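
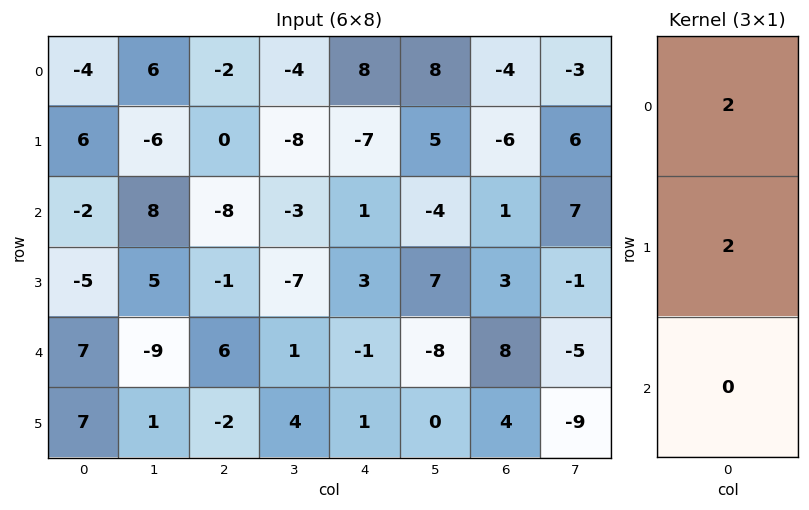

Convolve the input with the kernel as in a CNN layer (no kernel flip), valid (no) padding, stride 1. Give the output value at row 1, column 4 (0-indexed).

-12

The receptive field on the input at this output position is [-7 / 1 / 3]. Elementwise product with the kernel and sum: -7·2 + 1·2.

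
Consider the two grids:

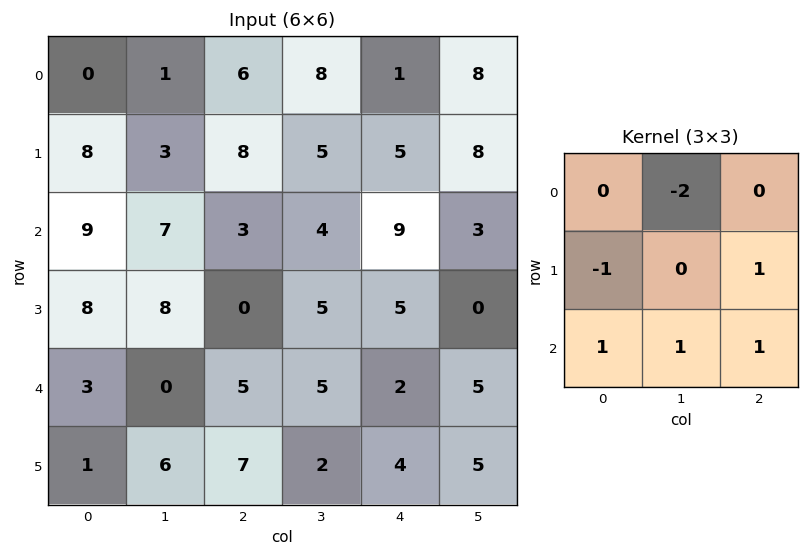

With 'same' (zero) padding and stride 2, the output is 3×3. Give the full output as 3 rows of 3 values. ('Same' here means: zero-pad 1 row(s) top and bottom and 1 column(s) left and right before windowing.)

Output[0,0]: The receptive field on the zero-padded input at this output position is [0 0 0 / 0 0 1 / 0 8 3]. Elementwise product with the kernel and sum: 0·-2 + 0·-1 + 1·1 + 0·1 + 8·1 + 3·1.
Output[0,1]: The receptive field on the zero-padded input at this output position is [0 0 0 / 1 6 8 / 3 8 5]. Elementwise product with the kernel and sum: 0·-2 + 1·-1 + 8·1 + 3·1 + 8·1 + 5·1.

12 23 18
7 -6 -1
-9 20 1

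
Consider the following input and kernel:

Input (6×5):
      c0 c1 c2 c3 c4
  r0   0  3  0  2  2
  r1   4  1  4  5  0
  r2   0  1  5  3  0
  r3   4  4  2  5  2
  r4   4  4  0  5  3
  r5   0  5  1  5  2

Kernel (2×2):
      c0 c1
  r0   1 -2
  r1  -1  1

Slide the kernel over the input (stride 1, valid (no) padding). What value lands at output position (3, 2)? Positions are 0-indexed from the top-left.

The receptive field on the input at this output position is [2 5 / 0 5]. Elementwise product with the kernel and sum: 2·1 + 5·-2 + 0·-1 + 5·1.

-3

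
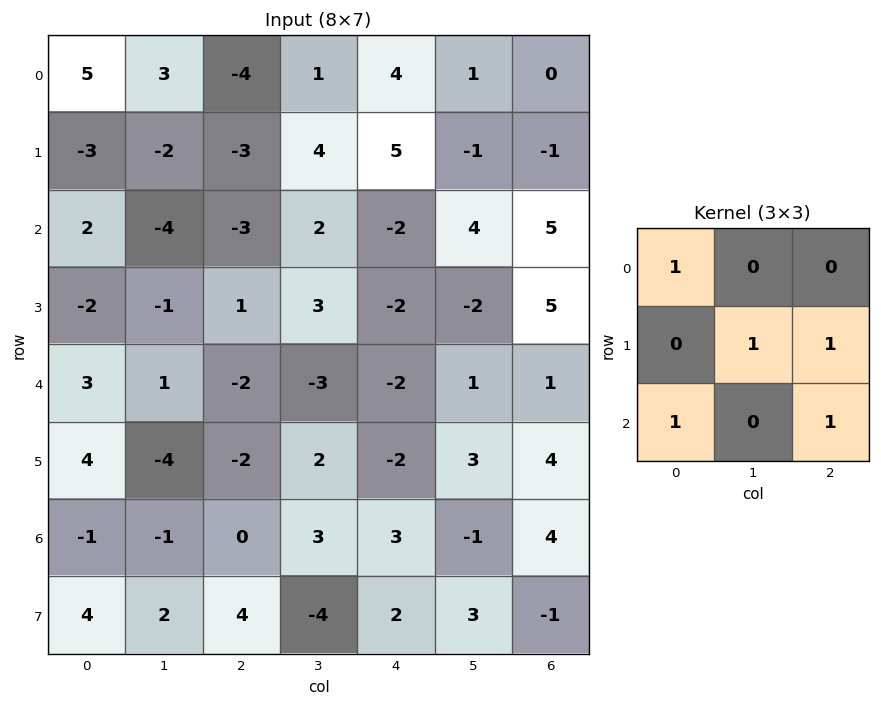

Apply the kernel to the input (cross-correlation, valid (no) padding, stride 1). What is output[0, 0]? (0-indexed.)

The receptive field on the input at this output position is [5 3 -4 / -3 -2 -3 / 2 -4 -3]. Elementwise product with the kernel and sum: 5·1 + -2·1 + -3·1 + 2·1 + -3·1.

-1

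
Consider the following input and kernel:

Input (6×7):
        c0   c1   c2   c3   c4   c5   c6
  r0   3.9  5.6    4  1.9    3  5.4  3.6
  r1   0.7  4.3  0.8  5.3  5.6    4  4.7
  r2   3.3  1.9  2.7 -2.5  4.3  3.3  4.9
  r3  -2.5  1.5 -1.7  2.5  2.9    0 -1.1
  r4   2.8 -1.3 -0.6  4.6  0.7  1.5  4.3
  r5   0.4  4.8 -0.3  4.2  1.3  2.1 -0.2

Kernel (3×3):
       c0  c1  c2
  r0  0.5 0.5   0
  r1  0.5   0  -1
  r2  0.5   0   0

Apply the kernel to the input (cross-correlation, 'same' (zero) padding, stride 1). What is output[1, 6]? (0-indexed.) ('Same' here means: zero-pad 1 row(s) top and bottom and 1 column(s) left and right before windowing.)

8.15

The receptive field on the zero-padded input at this output position is [5.4 3.6 0 / 4 4.7 0 / 3.3 4.9 0]. Elementwise product with the kernel and sum: 5.4·0.5 + 3.6·0.5 + 4·0.5 + 0·-1 + 3.3·0.5.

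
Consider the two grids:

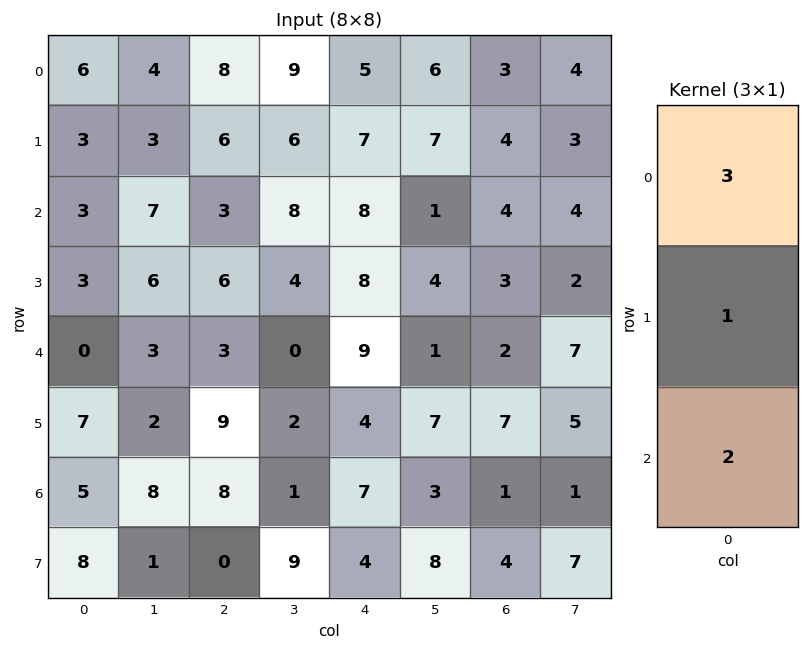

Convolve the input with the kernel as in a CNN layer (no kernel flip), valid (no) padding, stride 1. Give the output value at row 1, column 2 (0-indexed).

The receptive field on the input at this output position is [6 / 3 / 6]. Elementwise product with the kernel and sum: 6·3 + 3·1 + 6·2.

33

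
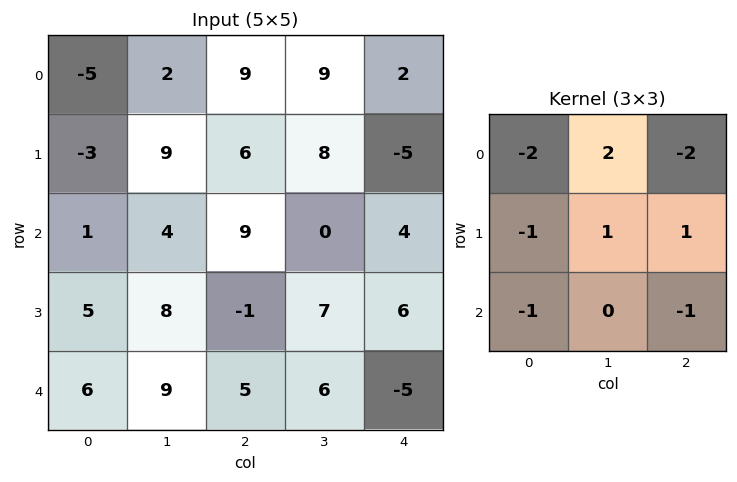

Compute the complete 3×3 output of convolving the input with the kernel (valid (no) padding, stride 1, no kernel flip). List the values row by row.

4 -3 -20
20 -32 4
-21 -7 -12

Output[0,0]: The receptive field on the input at this output position is [-5 2 9 / -3 9 6 / 1 4 9]. Elementwise product with the kernel and sum: -5·-2 + 2·2 + 9·-2 + -3·-1 + 9·1 + 6·1 + 1·-1 + 9·-1.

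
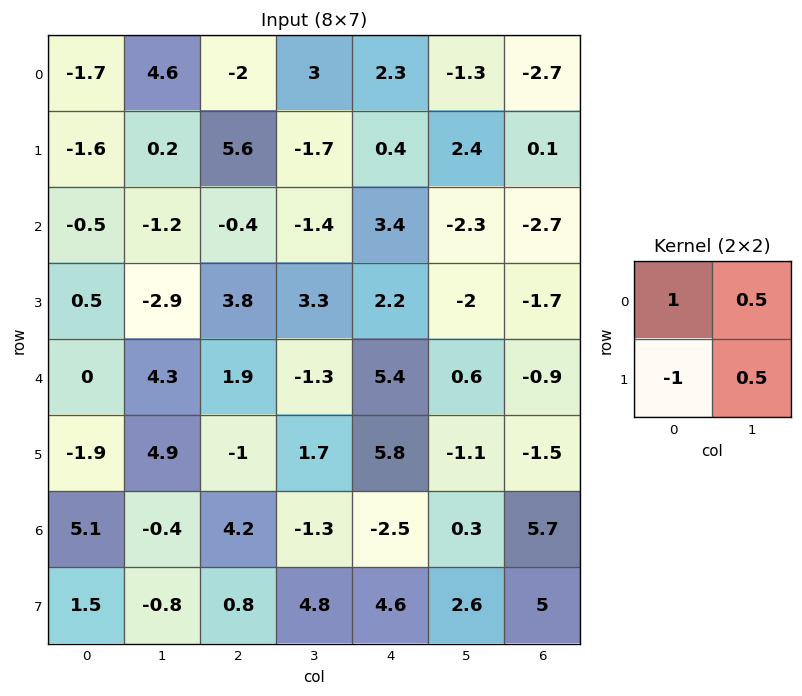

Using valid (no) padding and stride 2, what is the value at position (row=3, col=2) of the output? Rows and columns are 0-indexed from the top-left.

The receptive field on the input at this output position is [-2.5 0.3 / 4.6 2.6]. Elementwise product with the kernel and sum: -2.5·1 + 0.3·0.5 + 4.6·-1 + 2.6·0.5.

-5.65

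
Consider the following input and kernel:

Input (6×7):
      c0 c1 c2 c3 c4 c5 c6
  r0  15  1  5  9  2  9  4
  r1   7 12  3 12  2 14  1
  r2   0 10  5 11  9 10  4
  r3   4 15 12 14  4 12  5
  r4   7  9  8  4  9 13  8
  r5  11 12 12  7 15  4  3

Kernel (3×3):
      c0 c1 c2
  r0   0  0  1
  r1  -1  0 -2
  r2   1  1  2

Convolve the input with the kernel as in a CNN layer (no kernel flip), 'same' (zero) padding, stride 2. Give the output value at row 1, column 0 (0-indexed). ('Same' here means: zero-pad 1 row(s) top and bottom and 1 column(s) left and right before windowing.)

26

The receptive field on the zero-padded input at this output position is [0 7 12 / 0 0 10 / 0 4 15]. Elementwise product with the kernel and sum: 12·1 + 0·-1 + 10·-2 + 0·1 + 4·1 + 15·2.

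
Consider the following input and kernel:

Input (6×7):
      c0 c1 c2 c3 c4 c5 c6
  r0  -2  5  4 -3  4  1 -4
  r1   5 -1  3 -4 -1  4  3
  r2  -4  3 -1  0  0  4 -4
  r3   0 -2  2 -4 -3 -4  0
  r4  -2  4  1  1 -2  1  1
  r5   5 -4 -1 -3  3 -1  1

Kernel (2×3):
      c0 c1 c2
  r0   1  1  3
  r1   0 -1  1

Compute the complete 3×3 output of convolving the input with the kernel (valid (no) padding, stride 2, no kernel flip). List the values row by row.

19 16 -8
0 0 -4
8 2 4

Output[0,0]: The receptive field on the input at this output position is [-2 5 4 / 5 -1 3]. Elementwise product with the kernel and sum: -2·1 + 5·1 + 4·3 + -1·-1 + 3·1.
Output[0,1]: The receptive field on the input at this output position is [4 -3 4 / 3 -4 -1]. Elementwise product with the kernel and sum: 4·1 + -3·1 + 4·3 + -4·-1 + -1·1.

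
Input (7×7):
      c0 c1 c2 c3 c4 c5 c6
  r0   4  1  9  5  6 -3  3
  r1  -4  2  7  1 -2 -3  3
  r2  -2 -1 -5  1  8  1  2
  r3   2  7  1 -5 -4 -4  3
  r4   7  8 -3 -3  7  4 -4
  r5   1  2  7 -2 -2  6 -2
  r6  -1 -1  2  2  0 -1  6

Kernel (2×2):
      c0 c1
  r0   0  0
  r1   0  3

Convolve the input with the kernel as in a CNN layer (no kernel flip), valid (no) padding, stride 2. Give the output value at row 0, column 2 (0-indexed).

-9

The receptive field on the input at this output position is [6 -3 / -2 -3]. Elementwise product with the kernel and sum: -3·3.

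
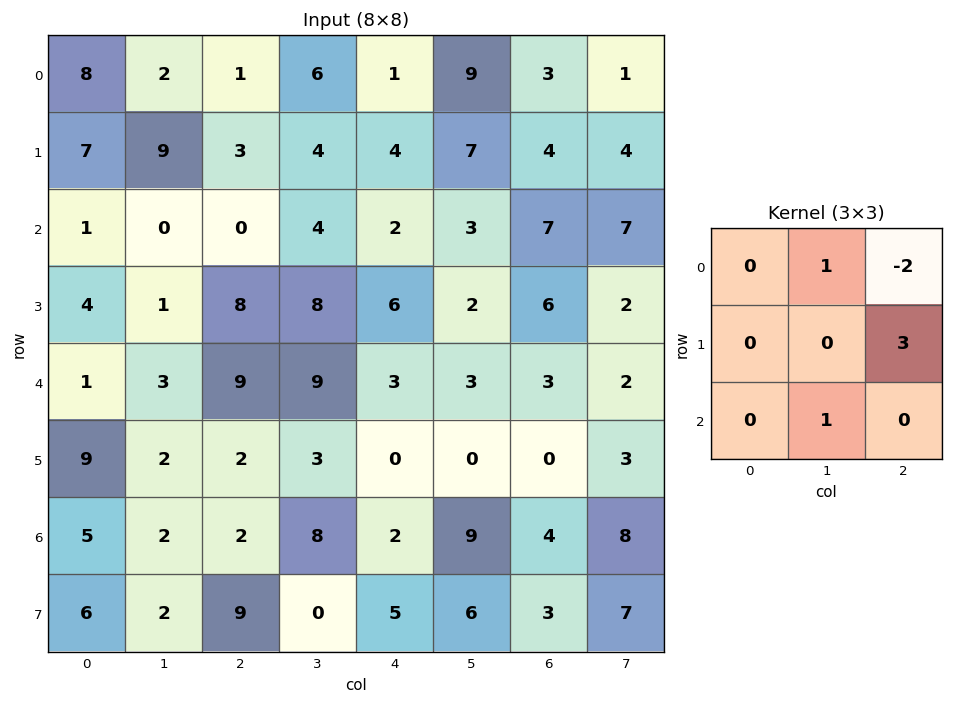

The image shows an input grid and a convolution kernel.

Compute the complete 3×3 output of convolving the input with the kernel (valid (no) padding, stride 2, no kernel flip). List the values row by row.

Output[0,0]: The receptive field on the input at this output position is [8 2 1 / 7 9 3 / 1 0 0]. Elementwise product with the kernel and sum: 2·1 + 1·-2 + 3·3 + 0·1.
Output[0,1]: The receptive field on the input at this output position is [1 6 1 / 3 4 4 / 0 4 2]. Elementwise product with the kernel and sum: 6·1 + 1·-2 + 4·3 + 4·1.

9 20 18
27 27 10
-7 11 6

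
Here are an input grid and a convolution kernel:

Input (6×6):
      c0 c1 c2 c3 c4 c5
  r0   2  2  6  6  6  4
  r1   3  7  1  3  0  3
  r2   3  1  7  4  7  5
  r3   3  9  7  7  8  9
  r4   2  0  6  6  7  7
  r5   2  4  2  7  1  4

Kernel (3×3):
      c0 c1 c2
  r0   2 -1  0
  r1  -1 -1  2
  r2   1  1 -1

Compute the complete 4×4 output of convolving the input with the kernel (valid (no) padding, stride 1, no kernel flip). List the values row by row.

-9 0 6 15
14 22 8 11
3 -7 17 10
11 16 17 11

Output[0,0]: The receptive field on the input at this output position is [2 2 6 / 3 7 1 / 3 1 7]. Elementwise product with the kernel and sum: 2·2 + 2·-1 + 3·-1 + 7·-1 + 1·2 + 3·1 + 1·1 + 7·-1.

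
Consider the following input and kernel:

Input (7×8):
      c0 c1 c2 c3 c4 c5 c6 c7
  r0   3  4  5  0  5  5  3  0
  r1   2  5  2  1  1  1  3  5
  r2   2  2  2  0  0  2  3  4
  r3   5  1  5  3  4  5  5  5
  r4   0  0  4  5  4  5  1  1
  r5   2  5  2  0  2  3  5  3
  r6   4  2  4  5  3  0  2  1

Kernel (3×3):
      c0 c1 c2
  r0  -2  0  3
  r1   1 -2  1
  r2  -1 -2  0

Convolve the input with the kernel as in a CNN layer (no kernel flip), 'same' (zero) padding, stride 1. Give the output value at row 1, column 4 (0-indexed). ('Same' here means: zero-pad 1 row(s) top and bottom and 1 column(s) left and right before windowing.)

15

The receptive field on the zero-padded input at this output position is [0 5 5 / 1 1 1 / 0 0 2]. Elementwise product with the kernel and sum: 0·-2 + 5·3 + 1·1 + 1·-2 + 1·1 + 0·-1 + 0·-2.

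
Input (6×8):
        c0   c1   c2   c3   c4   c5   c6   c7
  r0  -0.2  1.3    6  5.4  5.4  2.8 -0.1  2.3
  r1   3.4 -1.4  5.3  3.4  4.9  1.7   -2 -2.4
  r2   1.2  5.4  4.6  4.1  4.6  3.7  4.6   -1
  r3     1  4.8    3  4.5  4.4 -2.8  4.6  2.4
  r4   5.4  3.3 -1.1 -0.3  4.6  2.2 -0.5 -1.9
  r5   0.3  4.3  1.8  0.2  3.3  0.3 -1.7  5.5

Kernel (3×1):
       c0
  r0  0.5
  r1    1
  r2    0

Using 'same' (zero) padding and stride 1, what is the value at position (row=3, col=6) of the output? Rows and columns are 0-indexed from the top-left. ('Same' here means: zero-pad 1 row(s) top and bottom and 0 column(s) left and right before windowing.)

6.9

The receptive field on the zero-padded input at this output position is [4.6 / 4.6 / -0.5]. Elementwise product with the kernel and sum: 4.6·0.5 + 4.6·1.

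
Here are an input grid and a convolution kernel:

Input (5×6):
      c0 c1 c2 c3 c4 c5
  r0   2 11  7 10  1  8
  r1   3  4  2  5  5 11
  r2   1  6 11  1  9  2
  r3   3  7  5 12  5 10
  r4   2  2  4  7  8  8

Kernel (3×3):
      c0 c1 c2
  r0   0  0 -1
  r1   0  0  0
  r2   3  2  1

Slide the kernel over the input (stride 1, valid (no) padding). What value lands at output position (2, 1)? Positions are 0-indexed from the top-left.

20

The receptive field on the input at this output position is [6 11 1 / 7 5 12 / 2 4 7]. Elementwise product with the kernel and sum: 1·-1 + 2·3 + 4·2 + 7·1.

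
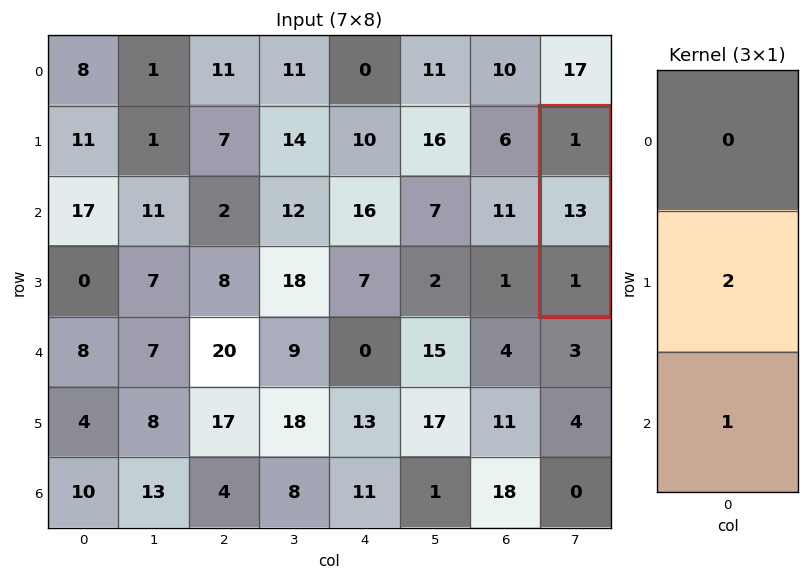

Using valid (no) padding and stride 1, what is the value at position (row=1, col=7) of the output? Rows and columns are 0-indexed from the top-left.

The receptive field on the input at this output position is [1 / 13 / 1]. Elementwise product with the kernel and sum: 13·2 + 1·1.

27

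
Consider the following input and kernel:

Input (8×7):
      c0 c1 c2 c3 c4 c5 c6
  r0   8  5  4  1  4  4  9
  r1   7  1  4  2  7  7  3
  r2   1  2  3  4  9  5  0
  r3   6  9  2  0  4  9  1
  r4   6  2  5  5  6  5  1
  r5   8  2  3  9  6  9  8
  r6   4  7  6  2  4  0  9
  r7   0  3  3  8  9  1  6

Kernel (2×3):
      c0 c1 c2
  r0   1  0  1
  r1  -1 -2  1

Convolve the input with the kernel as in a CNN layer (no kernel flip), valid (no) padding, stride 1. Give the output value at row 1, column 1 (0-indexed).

-1

The receptive field on the input at this output position is [1 4 2 / 2 3 4]. Elementwise product with the kernel and sum: 1·1 + 2·1 + 2·-1 + 3·-2 + 4·1.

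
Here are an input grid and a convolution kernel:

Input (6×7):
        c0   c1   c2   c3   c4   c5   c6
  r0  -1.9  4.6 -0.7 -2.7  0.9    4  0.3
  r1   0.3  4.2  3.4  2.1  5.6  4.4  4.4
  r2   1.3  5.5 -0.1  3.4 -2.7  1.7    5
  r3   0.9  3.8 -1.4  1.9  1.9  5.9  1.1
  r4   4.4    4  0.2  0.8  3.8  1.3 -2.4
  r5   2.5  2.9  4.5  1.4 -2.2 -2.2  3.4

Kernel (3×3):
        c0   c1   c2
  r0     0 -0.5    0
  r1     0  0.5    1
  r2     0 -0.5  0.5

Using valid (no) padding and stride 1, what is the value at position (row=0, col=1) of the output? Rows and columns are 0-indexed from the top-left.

5.9

The receptive field on the input at this output position is [4.6 -0.7 -2.7 / 4.2 3.4 2.1 / 5.5 -0.1 3.4]. Elementwise product with the kernel and sum: -0.7·-0.5 + 3.4·0.5 + 2.1·1 + -0.1·-0.5 + 3.4·0.5.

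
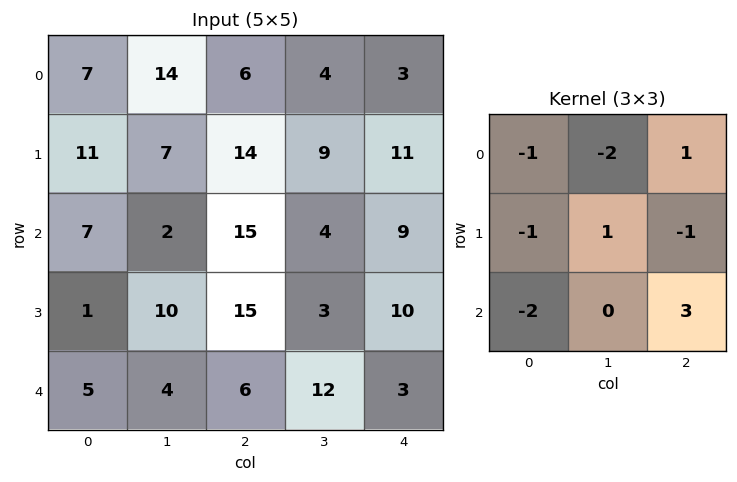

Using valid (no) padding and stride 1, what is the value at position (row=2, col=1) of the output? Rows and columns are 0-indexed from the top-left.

2

The receptive field on the input at this output position is [2 15 4 / 10 15 3 / 4 6 12]. Elementwise product with the kernel and sum: 2·-1 + 15·-2 + 4·1 + 10·-1 + 15·1 + 3·-1 + 4·-2 + 12·3.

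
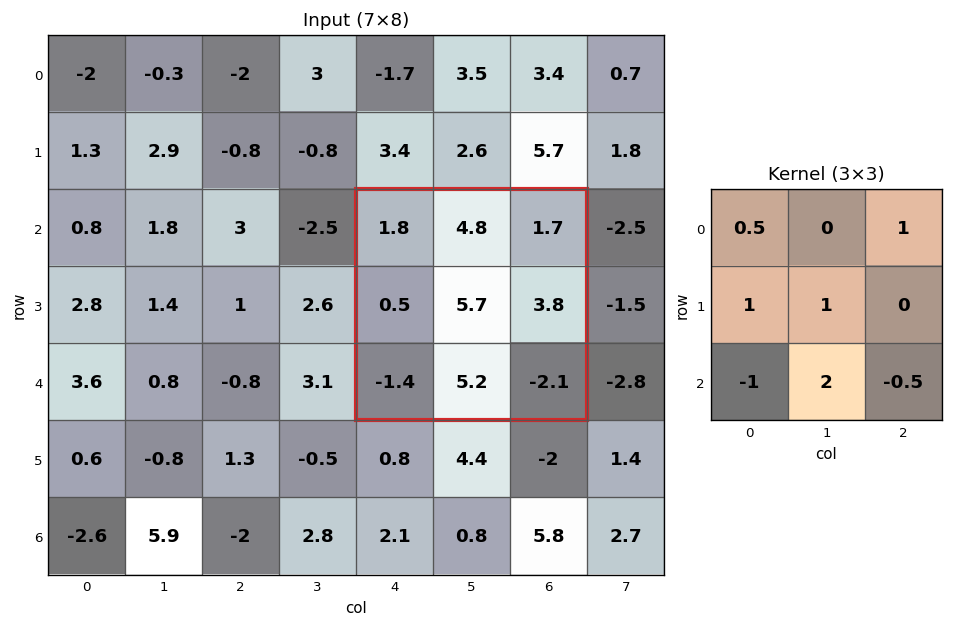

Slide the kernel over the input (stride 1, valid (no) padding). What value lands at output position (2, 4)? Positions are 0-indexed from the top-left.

The receptive field on the input at this output position is [1.8 4.8 1.7 / 0.5 5.7 3.8 / -1.4 5.2 -2.1]. Elementwise product with the kernel and sum: 1.8·0.5 + 1.7·1 + 0.5·1 + 5.7·1 + -1.4·-1 + 5.2·2 + -2.1·-0.5.

21.65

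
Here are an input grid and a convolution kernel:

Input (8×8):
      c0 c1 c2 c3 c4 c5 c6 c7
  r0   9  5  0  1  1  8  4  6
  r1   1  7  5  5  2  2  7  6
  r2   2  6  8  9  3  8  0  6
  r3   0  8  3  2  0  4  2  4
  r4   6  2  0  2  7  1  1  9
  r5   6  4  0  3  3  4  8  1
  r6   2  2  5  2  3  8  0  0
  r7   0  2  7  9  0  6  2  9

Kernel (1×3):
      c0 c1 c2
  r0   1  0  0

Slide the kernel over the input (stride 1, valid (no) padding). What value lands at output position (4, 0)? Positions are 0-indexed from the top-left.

The receptive field on the input at this output position is [6 2 0]. Elementwise product with the kernel and sum: 6·1.

6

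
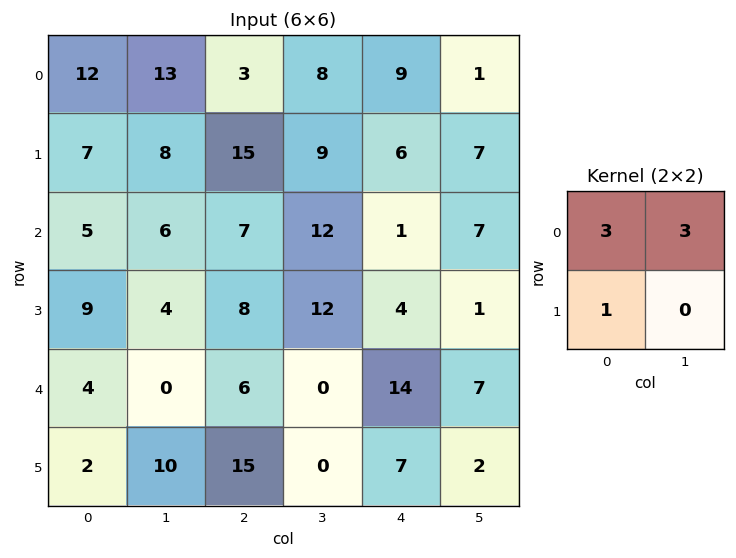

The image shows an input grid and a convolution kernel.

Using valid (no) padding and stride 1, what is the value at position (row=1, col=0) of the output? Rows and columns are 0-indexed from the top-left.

The receptive field on the input at this output position is [7 8 / 5 6]. Elementwise product with the kernel and sum: 7·3 + 8·3 + 5·1.

50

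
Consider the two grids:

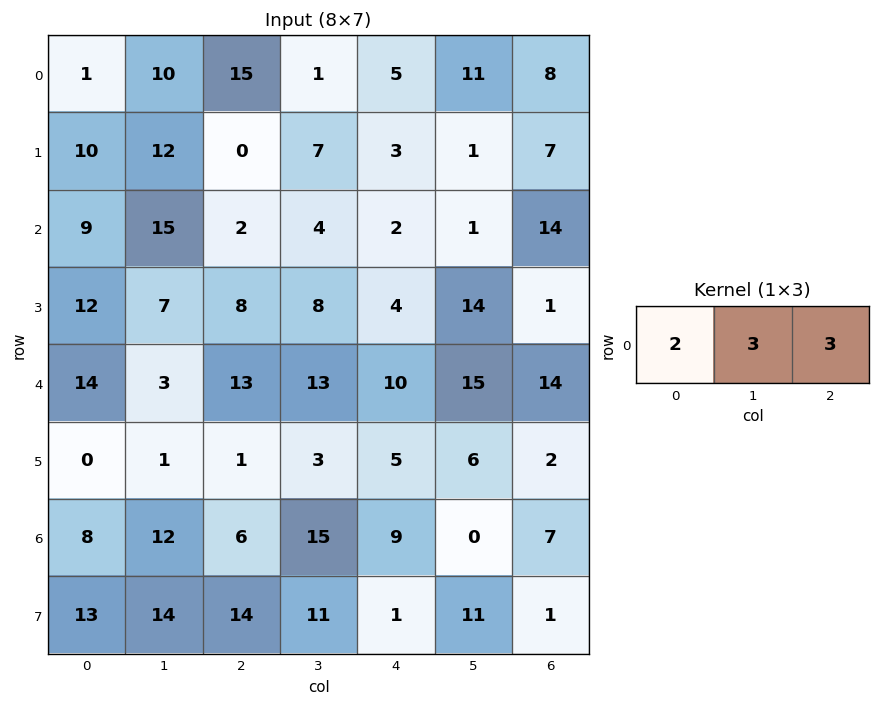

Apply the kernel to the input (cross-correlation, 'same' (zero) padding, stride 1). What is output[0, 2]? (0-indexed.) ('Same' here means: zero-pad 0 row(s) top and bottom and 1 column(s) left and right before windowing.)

68

The receptive field on the zero-padded input at this output position is [10 15 1]. Elementwise product with the kernel and sum: 10·2 + 15·3 + 1·3.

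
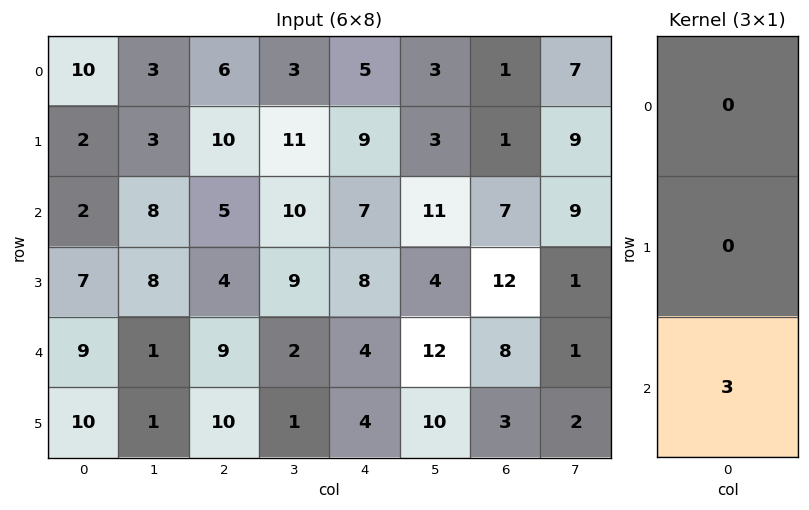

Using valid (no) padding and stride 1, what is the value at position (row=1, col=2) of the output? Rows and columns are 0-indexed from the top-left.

The receptive field on the input at this output position is [10 / 5 / 4]. Elementwise product with the kernel and sum: 4·3.

12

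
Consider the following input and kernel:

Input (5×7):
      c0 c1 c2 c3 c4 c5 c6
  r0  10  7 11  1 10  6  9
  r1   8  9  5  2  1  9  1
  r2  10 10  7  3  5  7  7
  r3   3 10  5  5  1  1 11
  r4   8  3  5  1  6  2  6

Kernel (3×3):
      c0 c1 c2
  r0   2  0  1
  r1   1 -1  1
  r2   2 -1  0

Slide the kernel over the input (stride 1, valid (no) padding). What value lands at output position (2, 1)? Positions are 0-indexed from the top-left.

34

The receptive field on the input at this output position is [10 7 3 / 10 5 5 / 3 5 1]. Elementwise product with the kernel and sum: 10·2 + 3·1 + 10·1 + 5·-1 + 5·1 + 3·2 + 5·-1.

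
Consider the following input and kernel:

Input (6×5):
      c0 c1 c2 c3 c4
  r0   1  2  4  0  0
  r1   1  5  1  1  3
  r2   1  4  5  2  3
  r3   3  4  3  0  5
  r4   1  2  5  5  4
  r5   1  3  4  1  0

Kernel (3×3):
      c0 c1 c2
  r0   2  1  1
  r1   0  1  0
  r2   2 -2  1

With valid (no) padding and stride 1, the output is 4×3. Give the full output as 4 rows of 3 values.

12 9 18
13 19 19
18 17 19
15 15 22

Output[0,0]: The receptive field on the input at this output position is [1 2 4 / 1 5 1 / 1 4 5]. Elementwise product with the kernel and sum: 1·2 + 2·1 + 4·1 + 5·1 + 1·2 + 4·-2 + 5·1.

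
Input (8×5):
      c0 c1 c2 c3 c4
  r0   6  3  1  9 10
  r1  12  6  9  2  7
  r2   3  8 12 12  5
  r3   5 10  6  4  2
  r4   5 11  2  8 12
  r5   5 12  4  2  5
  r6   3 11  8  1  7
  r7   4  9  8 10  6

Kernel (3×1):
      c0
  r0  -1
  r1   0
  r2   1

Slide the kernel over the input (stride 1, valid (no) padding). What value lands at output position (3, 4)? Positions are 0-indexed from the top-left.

The receptive field on the input at this output position is [2 / 12 / 5]. Elementwise product with the kernel and sum: 2·-1 + 5·1.

3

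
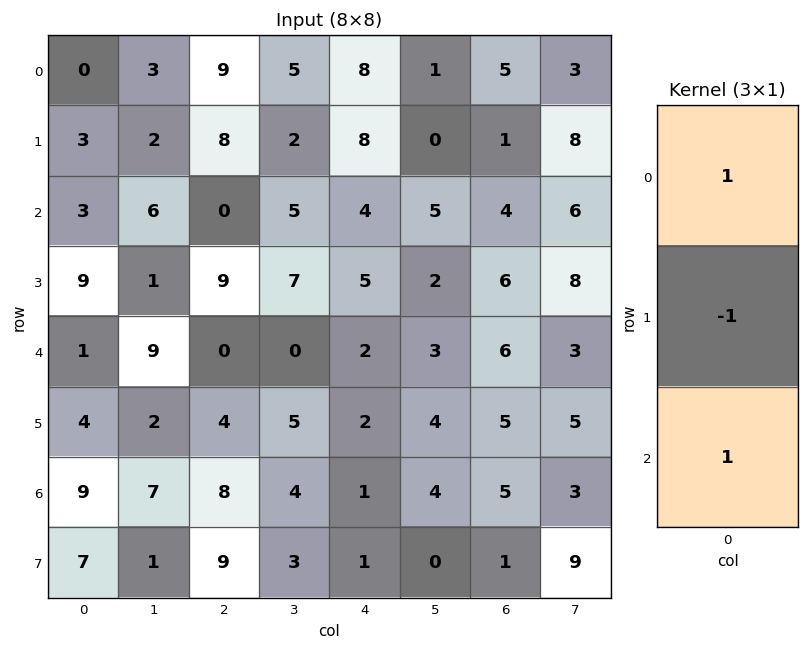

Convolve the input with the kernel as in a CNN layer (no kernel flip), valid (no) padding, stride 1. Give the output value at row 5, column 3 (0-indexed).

4

The receptive field on the input at this output position is [5 / 4 / 3]. Elementwise product with the kernel and sum: 5·1 + 4·-1 + 3·1.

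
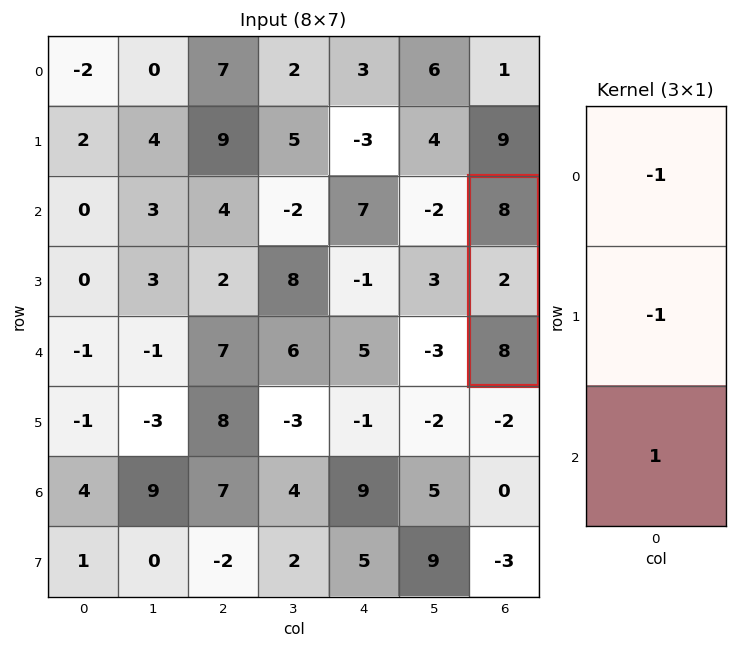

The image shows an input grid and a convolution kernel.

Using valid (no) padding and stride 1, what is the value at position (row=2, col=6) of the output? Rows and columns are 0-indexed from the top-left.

-2

The receptive field on the input at this output position is [8 / 2 / 8]. Elementwise product with the kernel and sum: 8·-1 + 2·-1 + 8·1.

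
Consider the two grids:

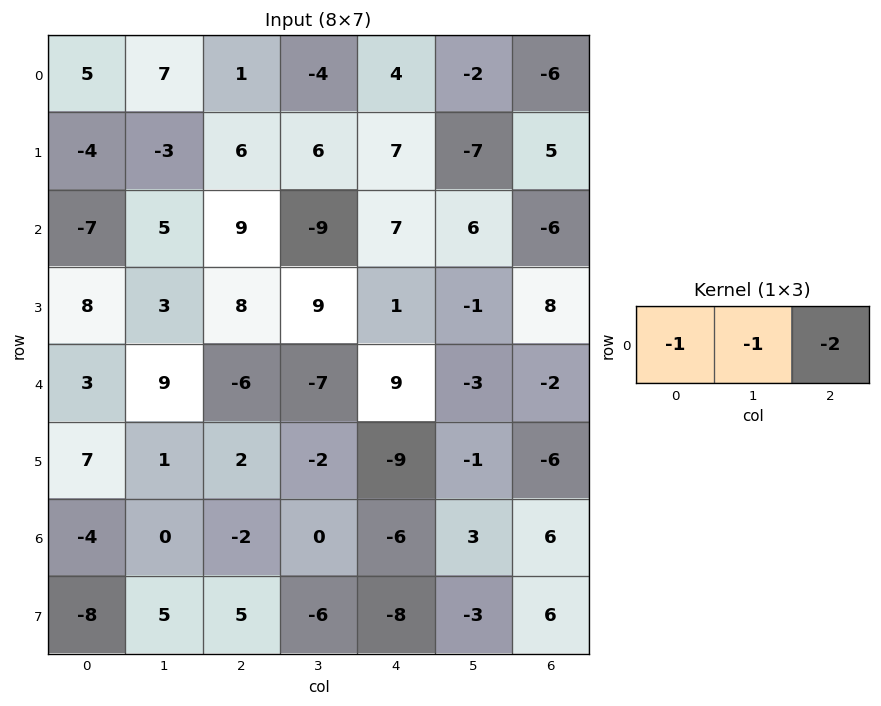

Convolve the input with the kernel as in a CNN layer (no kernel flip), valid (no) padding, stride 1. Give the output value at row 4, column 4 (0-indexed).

-2

The receptive field on the input at this output position is [9 -3 -2]. Elementwise product with the kernel and sum: 9·-1 + -3·-1 + -2·-2.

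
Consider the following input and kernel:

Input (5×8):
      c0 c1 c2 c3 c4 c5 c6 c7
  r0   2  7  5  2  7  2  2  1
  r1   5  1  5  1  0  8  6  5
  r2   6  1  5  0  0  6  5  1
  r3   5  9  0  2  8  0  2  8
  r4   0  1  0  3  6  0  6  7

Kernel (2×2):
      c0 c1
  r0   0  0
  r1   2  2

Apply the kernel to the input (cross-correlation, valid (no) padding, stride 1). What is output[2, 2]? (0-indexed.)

The receptive field on the input at this output position is [5 0 / 0 2]. Elementwise product with the kernel and sum: 0·2 + 2·2.

4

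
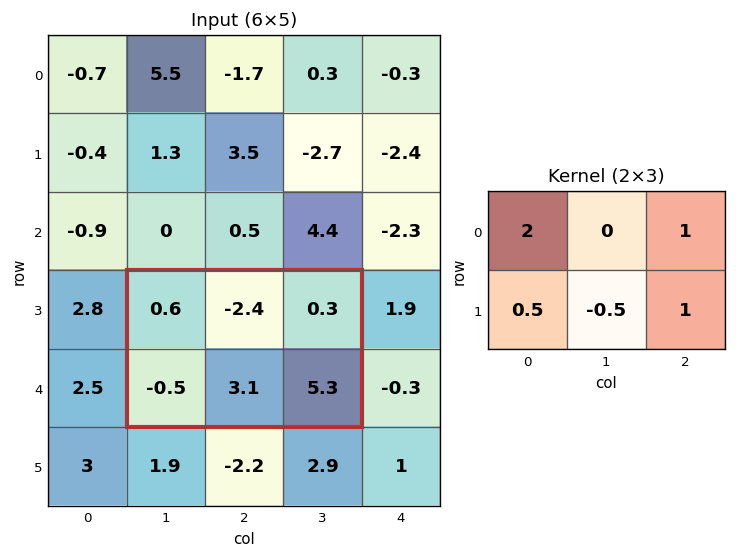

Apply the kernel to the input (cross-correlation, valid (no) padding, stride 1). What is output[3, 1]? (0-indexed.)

The receptive field on the input at this output position is [0.6 -2.4 0.3 / -0.5 3.1 5.3]. Elementwise product with the kernel and sum: 0.6·2 + 0.3·1 + -0.5·0.5 + 3.1·-0.5 + 5.3·1.

5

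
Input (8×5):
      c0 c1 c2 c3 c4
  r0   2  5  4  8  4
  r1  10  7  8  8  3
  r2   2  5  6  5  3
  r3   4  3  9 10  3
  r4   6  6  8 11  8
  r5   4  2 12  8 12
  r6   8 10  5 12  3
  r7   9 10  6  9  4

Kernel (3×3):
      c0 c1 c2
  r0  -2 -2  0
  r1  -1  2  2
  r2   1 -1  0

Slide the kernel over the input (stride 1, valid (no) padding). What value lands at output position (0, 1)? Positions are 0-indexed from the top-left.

The receptive field on the input at this output position is [5 4 8 / 7 8 8 / 5 6 5]. Elementwise product with the kernel and sum: 5·-2 + 4·-2 + 7·-1 + 8·2 + 8·2 + 5·1 + 6·-1.

6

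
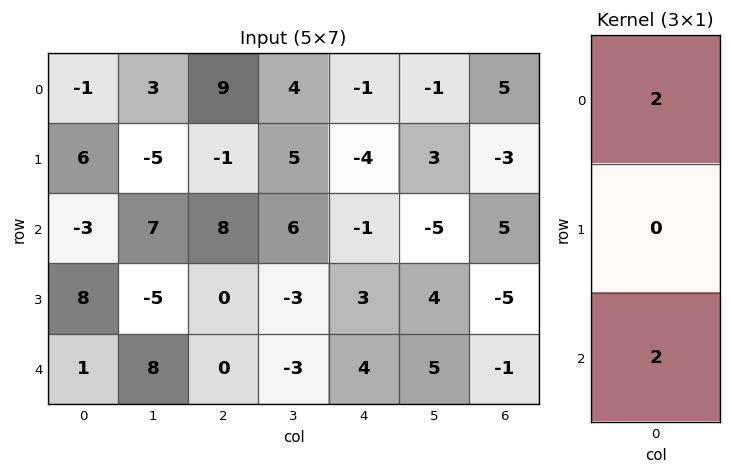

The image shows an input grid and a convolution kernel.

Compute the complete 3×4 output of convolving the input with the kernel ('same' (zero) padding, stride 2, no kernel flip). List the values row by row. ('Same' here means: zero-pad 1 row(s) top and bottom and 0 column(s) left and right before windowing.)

12 -2 -8 -6
28 -2 -2 -16
16 0 6 -10

Output[0,0]: The receptive field on the zero-padded input at this output position is [0 / -1 / 6]. Elementwise product with the kernel and sum: 0·2 + 6·2.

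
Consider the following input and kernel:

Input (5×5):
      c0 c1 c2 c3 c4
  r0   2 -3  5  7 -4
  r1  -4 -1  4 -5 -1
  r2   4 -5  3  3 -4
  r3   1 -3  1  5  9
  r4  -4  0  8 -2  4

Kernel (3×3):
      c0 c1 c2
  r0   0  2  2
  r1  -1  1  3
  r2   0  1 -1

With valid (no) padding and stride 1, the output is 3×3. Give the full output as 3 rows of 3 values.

11 14 1
2 11 -28
-13 41 23

Output[0,0]: The receptive field on the input at this output position is [2 -3 5 / -4 -1 4 / 4 -5 3]. Elementwise product with the kernel and sum: -3·2 + 5·2 + -4·-1 + -1·1 + 4·3 + -5·1 + 3·-1.
Output[0,1]: The receptive field on the input at this output position is [-3 5 7 / -1 4 -5 / -5 3 3]. Elementwise product with the kernel and sum: 5·2 + 7·2 + -1·-1 + 4·1 + -5·3 + 3·1 + 3·-1.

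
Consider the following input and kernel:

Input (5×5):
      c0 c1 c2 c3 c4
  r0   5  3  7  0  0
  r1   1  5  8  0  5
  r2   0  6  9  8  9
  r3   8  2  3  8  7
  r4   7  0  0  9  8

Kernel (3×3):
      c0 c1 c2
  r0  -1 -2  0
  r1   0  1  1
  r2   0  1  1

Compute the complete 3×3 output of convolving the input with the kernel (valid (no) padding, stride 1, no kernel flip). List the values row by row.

Output[0,0]: The receptive field on the input at this output position is [5 3 7 / 1 5 8 / 0 6 9]. Elementwise product with the kernel and sum: 5·-1 + 3·-2 + 5·1 + 8·1 + 6·1 + 9·1.
Output[0,1]: The receptive field on the input at this output position is [3 7 0 / 5 8 0 / 6 9 8]. Elementwise product with the kernel and sum: 3·-1 + 7·-2 + 8·1 + 0·1 + 9·1 + 8·1.

17 8 15
9 7 24
-7 -4 7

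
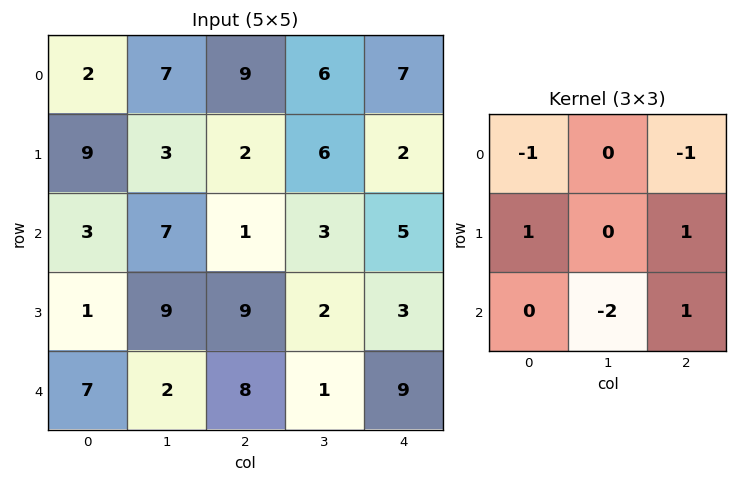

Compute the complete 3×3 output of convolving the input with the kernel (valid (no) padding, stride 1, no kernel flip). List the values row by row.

-13 -3 -13
-16 -15 1
10 -14 13

Output[0,0]: The receptive field on the input at this output position is [2 7 9 / 9 3 2 / 3 7 1]. Elementwise product with the kernel and sum: 2·-1 + 9·-1 + 9·1 + 2·1 + 7·-2 + 1·1.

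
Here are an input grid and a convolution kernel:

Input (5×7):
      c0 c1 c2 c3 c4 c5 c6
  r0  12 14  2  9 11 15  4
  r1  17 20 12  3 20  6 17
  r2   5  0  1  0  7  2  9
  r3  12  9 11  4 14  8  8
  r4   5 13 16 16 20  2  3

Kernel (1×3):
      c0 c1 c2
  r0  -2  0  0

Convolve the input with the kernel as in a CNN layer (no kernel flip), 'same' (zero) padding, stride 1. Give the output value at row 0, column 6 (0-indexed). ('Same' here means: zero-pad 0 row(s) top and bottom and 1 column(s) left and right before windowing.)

The receptive field on the zero-padded input at this output position is [15 4 0]. Elementwise product with the kernel and sum: 15·-2.

-30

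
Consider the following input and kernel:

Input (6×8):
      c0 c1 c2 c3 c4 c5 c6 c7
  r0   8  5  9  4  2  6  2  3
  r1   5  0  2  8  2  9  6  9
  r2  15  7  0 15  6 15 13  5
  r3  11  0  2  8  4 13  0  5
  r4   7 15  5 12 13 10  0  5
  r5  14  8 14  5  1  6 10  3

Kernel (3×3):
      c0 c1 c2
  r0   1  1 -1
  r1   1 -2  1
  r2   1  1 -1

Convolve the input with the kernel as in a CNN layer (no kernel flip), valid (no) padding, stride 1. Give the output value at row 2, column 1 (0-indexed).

The receptive field on the input at this output position is [7 0 15 / 0 2 8 / 15 5 12]. Elementwise product with the kernel and sum: 7·1 + 0·1 + 15·-1 + 0·1 + 2·-2 + 8·1 + 15·1 + 5·1 + 12·-1.

4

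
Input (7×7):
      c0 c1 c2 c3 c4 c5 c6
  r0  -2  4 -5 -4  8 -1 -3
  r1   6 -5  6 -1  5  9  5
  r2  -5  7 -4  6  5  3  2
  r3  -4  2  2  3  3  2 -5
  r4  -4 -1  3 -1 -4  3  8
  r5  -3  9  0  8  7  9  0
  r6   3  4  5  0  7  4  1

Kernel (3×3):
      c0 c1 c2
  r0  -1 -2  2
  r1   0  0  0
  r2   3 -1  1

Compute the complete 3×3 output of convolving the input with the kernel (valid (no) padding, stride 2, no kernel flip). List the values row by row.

Output[0,0]: The receptive field on the input at this output position is [-2 4 -5 / 6 -5 6 / -5 7 -4]. Elementwise product with the kernel and sum: -2·-1 + 4·-2 + -5·2 + -5·3 + 7·-1 + -4·1.
Output[0,1]: The receptive field on the input at this output position is [-5 -4 8 / 6 -1 5 / -4 6 5]. Elementwise product with the kernel and sum: -5·-1 + -4·-2 + 8·2 + -4·3 + 6·-1 + 5·1.

-42 16 2
-25 8 -14
22 13 32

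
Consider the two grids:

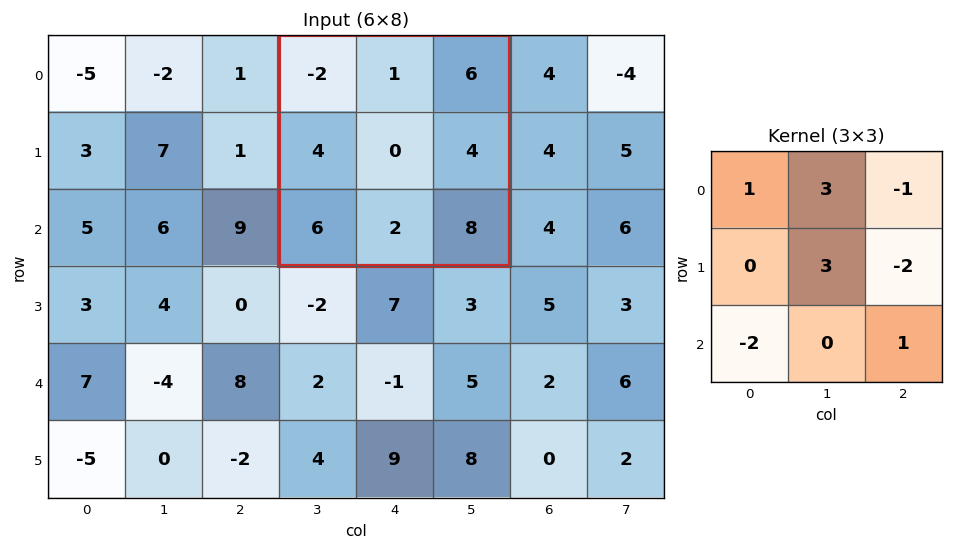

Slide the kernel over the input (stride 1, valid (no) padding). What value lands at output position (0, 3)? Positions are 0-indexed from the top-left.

The receptive field on the input at this output position is [-2 1 6 / 4 0 4 / 6 2 8]. Elementwise product with the kernel and sum: -2·1 + 1·3 + 6·-1 + 0·3 + 4·-2 + 6·-2 + 8·1.

-17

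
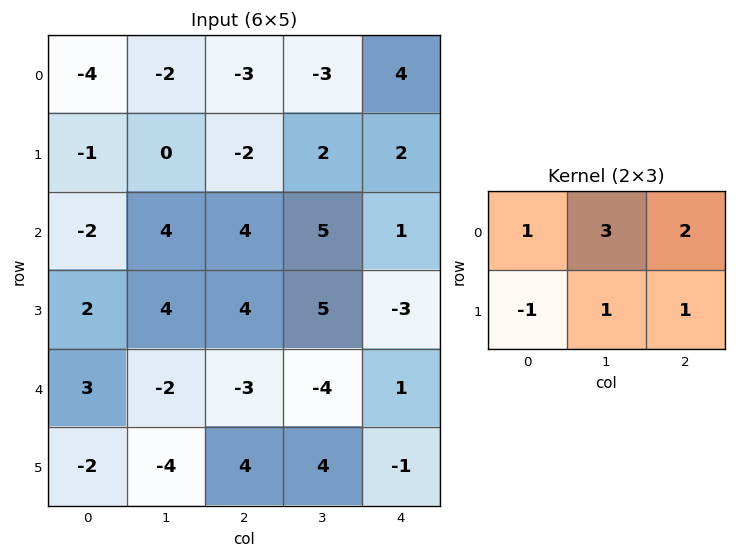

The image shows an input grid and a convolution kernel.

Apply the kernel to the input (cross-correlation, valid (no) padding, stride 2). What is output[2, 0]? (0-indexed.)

-7

The receptive field on the input at this output position is [3 -2 -3 / -2 -4 4]. Elementwise product with the kernel and sum: 3·1 + -2·3 + -3·2 + -2·-1 + -4·1 + 4·1.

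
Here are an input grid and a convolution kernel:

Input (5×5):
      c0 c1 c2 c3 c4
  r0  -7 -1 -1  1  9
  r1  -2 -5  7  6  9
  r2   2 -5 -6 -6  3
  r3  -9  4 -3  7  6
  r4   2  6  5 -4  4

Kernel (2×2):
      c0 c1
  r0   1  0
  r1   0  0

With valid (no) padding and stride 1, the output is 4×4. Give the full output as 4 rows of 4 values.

-7 -1 -1 1
-2 -5 7 6
2 -5 -6 -6
-9 4 -3 7

Output[0,0]: The receptive field on the input at this output position is [-7 -1 / -2 -5]. Elementwise product with the kernel and sum: -7·1.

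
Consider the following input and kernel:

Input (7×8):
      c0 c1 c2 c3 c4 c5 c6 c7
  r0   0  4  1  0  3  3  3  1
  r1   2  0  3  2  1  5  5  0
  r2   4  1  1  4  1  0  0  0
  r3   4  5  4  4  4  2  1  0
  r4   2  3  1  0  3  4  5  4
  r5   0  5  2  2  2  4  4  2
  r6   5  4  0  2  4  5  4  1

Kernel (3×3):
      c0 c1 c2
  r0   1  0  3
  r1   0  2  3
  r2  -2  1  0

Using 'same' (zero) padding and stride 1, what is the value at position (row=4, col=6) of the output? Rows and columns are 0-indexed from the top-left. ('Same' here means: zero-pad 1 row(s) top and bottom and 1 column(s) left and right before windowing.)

The receptive field on the zero-padded input at this output position is [2 1 0 / 4 5 4 / 4 4 2]. Elementwise product with the kernel and sum: 2·1 + 0·3 + 5·2 + 4·3 + 4·-2 + 4·1.

20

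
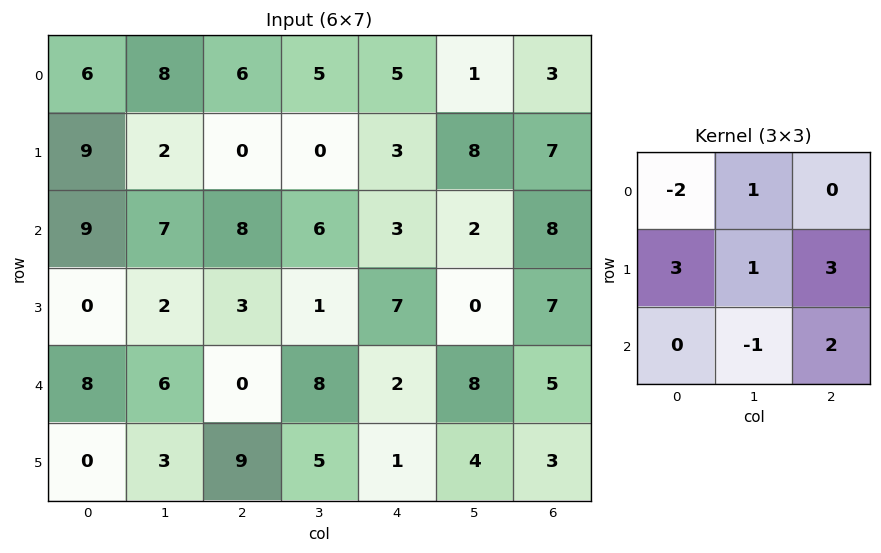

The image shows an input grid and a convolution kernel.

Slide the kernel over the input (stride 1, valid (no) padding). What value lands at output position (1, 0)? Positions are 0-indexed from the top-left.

46

The receptive field on the input at this output position is [9 2 0 / 9 7 8 / 0 2 3]. Elementwise product with the kernel and sum: 9·-2 + 2·1 + 9·3 + 7·1 + 8·3 + 2·-1 + 3·2.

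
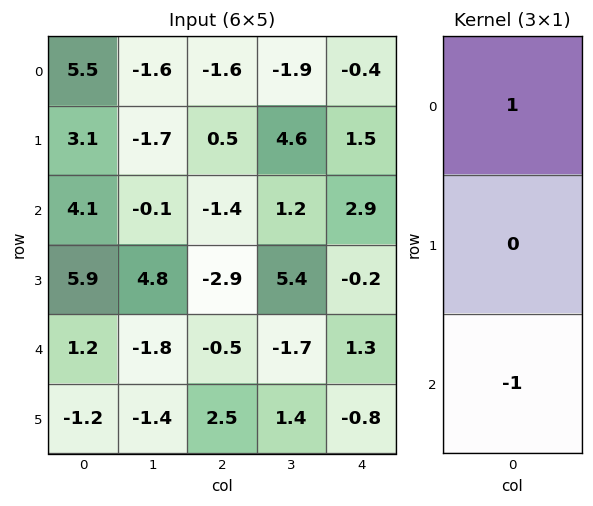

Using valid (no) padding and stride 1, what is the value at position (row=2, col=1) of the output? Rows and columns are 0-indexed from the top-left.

The receptive field on the input at this output position is [-0.1 / 4.8 / -1.8]. Elementwise product with the kernel and sum: -0.1·1 + -1.8·-1.

1.7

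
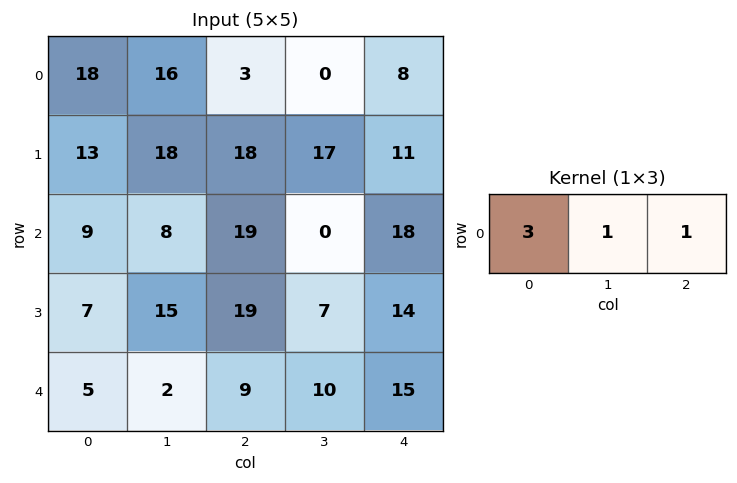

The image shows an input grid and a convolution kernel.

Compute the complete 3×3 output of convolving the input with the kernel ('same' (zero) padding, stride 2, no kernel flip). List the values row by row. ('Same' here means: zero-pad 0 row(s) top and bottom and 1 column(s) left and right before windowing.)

Output[0,0]: The receptive field on the zero-padded input at this output position is [0 18 16]. Elementwise product with the kernel and sum: 0·3 + 18·1 + 16·1.

34 51 8
17 43 18
7 25 45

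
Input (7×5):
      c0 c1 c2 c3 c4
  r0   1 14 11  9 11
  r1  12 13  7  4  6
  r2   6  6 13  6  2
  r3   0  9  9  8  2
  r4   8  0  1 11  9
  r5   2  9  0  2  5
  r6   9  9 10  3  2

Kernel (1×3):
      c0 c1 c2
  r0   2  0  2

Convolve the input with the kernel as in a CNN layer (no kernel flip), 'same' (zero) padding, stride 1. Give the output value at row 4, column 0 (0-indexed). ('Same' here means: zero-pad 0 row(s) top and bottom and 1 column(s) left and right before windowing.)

The receptive field on the zero-padded input at this output position is [0 8 0]. Elementwise product with the kernel and sum: 0·2 + 0·2.

0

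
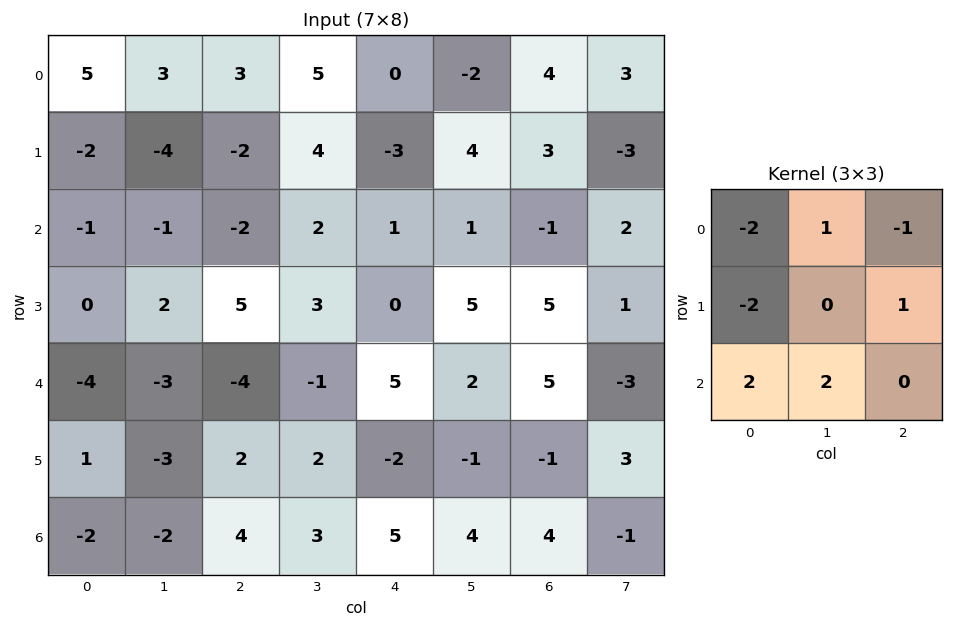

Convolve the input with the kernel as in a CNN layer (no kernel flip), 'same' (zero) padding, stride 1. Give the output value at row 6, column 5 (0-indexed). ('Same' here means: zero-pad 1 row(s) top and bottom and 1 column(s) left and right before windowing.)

The receptive field on the zero-padded input at this output position is [-2 -1 -1 / 5 4 4 / 0 0 0]. Elementwise product with the kernel and sum: -2·-2 + -1·1 + -1·-1 + 5·-2 + 4·1 + 0·2 + 0·2.

-2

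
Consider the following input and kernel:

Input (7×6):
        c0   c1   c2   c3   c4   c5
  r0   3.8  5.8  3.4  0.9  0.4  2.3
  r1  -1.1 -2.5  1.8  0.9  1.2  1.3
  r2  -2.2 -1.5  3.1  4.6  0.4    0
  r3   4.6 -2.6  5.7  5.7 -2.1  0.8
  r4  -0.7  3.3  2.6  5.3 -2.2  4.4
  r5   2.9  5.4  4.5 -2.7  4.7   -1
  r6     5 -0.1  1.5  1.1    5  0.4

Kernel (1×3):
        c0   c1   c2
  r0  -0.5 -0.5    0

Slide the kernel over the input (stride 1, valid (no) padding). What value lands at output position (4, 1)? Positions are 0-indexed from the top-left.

-2.95

The receptive field on the input at this output position is [3.3 2.6 5.3]. Elementwise product with the kernel and sum: 3.3·-0.5 + 2.6·-0.5.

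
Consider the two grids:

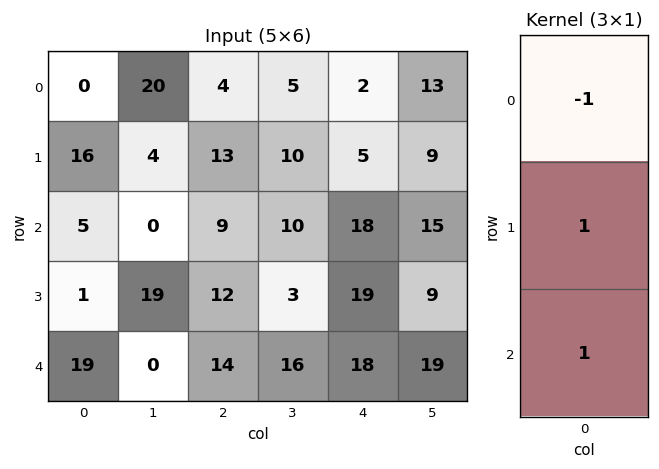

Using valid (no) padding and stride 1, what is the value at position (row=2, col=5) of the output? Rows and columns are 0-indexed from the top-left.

13

The receptive field on the input at this output position is [15 / 9 / 19]. Elementwise product with the kernel and sum: 15·-1 + 9·1 + 19·1.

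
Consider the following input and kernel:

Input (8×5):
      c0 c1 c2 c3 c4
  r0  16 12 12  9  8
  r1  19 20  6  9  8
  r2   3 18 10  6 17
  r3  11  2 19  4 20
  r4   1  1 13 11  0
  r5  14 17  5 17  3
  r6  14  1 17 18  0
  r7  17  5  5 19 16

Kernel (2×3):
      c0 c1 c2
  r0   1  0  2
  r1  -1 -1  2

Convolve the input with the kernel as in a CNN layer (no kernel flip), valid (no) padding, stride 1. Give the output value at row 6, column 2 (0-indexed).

25

The receptive field on the input at this output position is [17 18 0 / 5 19 16]. Elementwise product with the kernel and sum: 17·1 + 0·2 + 5·-1 + 19·-1 + 16·2.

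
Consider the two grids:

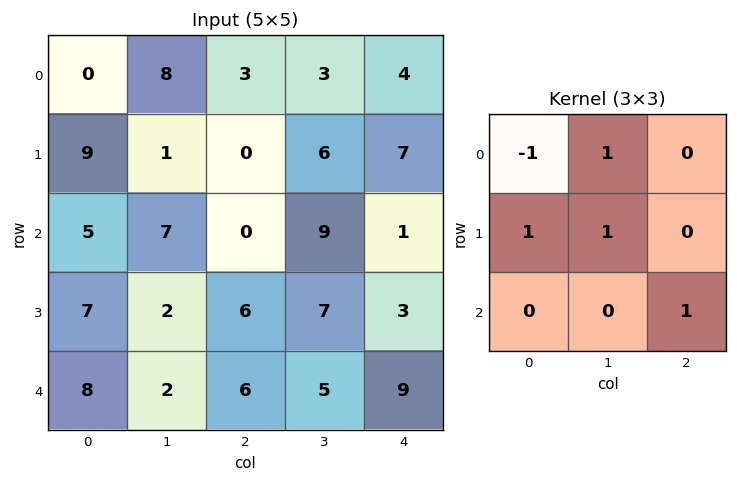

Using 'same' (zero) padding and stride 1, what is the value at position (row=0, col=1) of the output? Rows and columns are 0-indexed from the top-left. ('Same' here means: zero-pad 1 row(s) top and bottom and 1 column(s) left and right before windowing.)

The receptive field on the zero-padded input at this output position is [0 0 0 / 0 8 3 / 9 1 0]. Elementwise product with the kernel and sum: 0·-1 + 0·1 + 0·1 + 8·1 + 0·1.

8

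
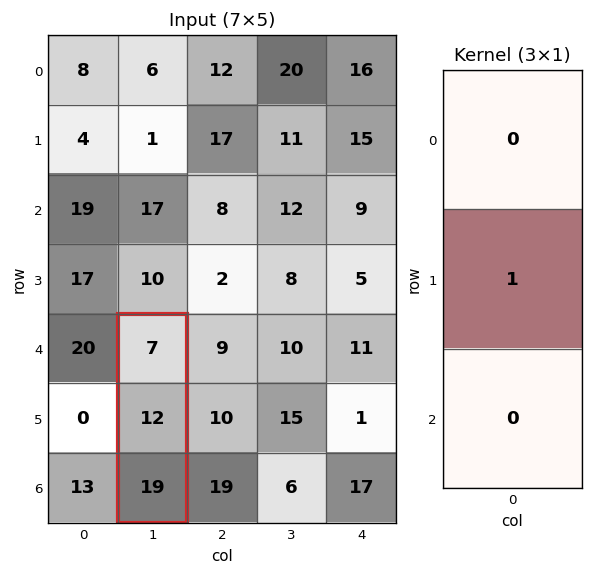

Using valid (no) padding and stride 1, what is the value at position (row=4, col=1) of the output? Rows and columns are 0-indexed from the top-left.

12

The receptive field on the input at this output position is [7 / 12 / 19]. Elementwise product with the kernel and sum: 12·1.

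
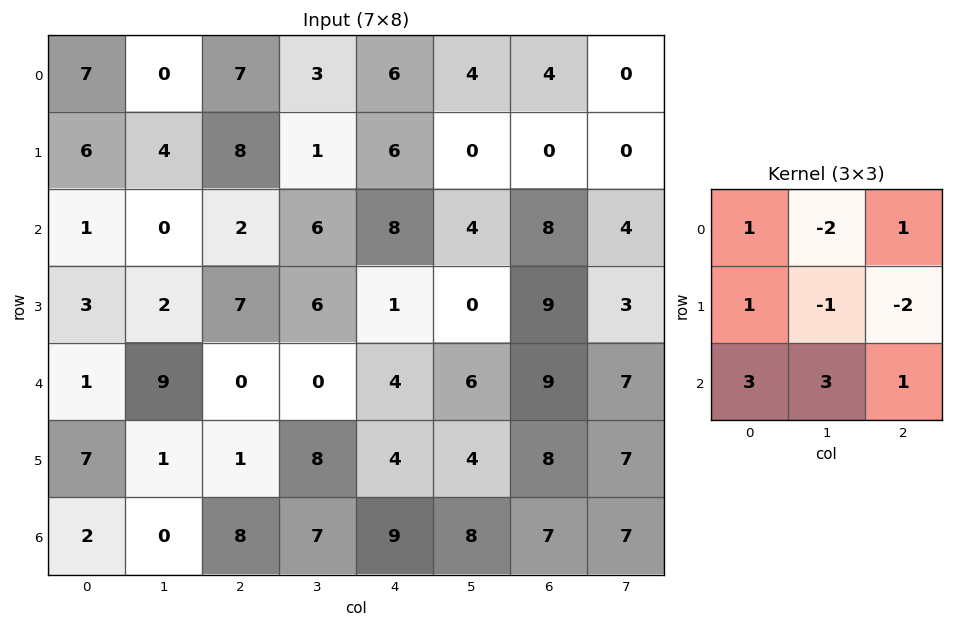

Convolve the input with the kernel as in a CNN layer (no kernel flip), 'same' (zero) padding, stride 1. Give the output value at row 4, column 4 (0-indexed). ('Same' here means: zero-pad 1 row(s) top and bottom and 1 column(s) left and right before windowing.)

The receptive field on the zero-padded input at this output position is [6 1 0 / 0 4 6 / 8 4 4]. Elementwise product with the kernel and sum: 6·1 + 1·-2 + 0·1 + 0·1 + 4·-1 + 6·-2 + 8·3 + 4·3 + 4·1.

28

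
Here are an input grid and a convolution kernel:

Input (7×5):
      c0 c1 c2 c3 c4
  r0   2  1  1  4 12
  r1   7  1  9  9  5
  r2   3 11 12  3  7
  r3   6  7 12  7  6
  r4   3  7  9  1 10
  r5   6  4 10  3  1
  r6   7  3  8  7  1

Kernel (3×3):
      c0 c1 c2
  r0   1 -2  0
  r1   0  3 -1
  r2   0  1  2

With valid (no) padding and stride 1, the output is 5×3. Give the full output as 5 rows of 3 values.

Output[0,0]: The receptive field on the input at this output position is [2 1 1 / 7 1 9 / 3 11 12]. Elementwise product with the kernel and sum: 2·1 + 1·-2 + 1·3 + 9·-1 + 11·1 + 12·2.

29 35 32
57 42 12
15 27 42
28 25 -4
10 38 24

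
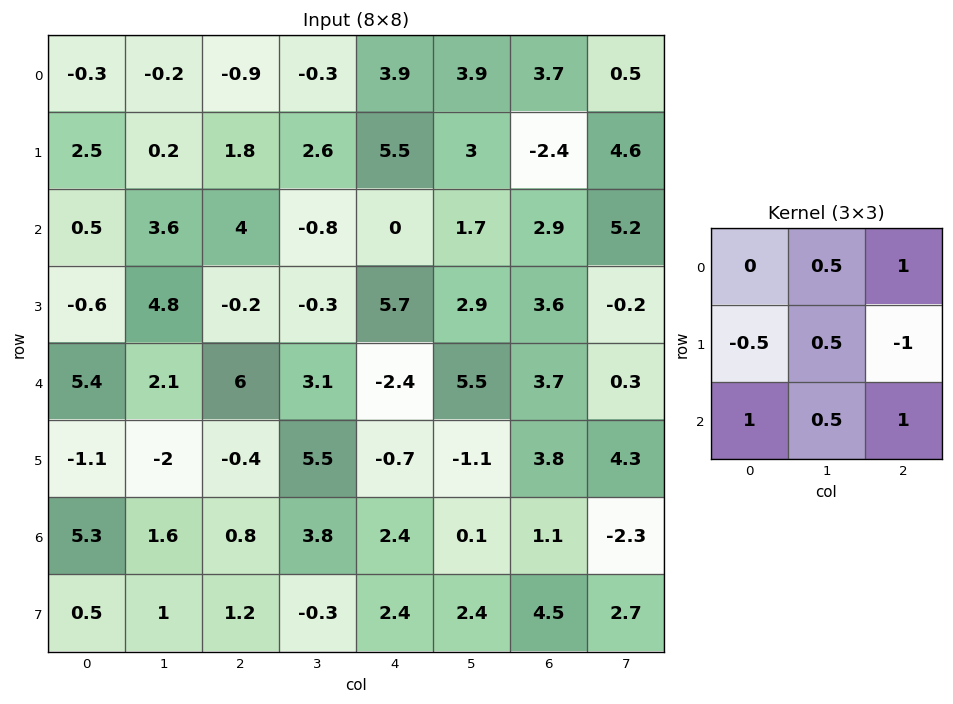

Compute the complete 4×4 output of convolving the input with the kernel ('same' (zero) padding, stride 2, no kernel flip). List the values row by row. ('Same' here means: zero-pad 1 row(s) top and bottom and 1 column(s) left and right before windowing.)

Output[0,0]: The receptive field on the zero-padded input at this output position is [0 0 0 / 0 -0.3 -0.2 / 0 2.5 0.2]. Elementwise product with the kernel and sum: 0·0.5 + 0·1 + 0·-0.5 + -0.3·0.5 + -0.2·-1 + 0·1 + 2.5·0.5 + 0.2·1.

1.5 3.65 6.55 5.8
2.6 8.9 9.9 3.3
2.55 1.75 1.55 5.5
-0.25 2.4 1.05 16.35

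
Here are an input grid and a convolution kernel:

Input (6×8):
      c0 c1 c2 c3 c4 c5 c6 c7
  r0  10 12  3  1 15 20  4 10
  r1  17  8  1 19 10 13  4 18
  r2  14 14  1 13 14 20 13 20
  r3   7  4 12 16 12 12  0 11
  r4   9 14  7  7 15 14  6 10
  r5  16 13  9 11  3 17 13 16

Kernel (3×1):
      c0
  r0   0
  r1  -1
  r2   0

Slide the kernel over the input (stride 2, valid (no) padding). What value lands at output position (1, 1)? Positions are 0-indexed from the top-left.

The receptive field on the input at this output position is [1 / 12 / 7]. Elementwise product with the kernel and sum: 12·-1.

-12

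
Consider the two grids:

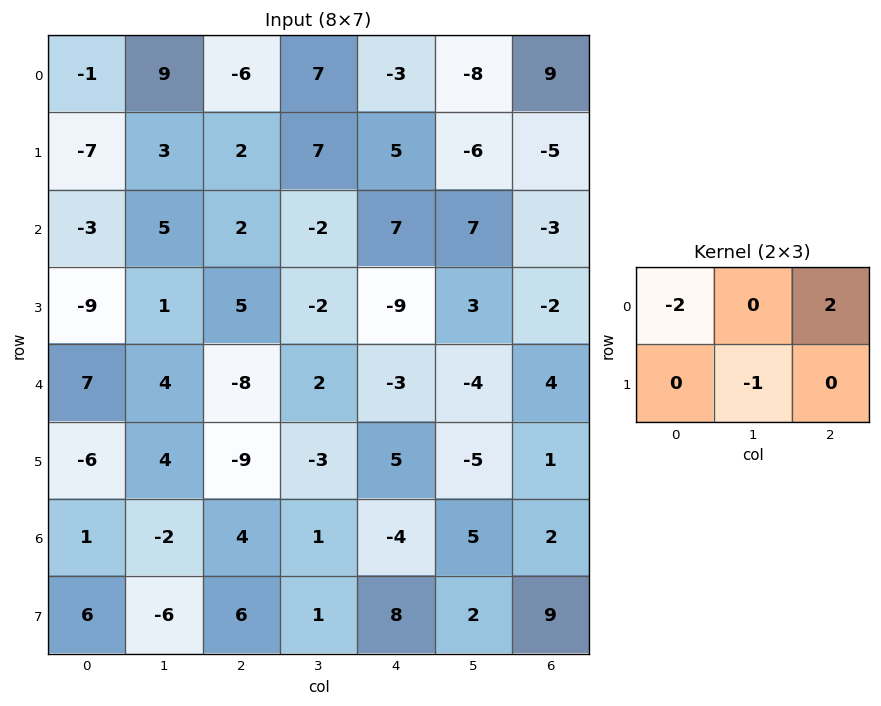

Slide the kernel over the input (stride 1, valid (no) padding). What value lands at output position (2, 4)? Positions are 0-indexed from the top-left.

-23

The receptive field on the input at this output position is [7 7 -3 / -9 3 -2]. Elementwise product with the kernel and sum: 7·-2 + -3·2 + 3·-1.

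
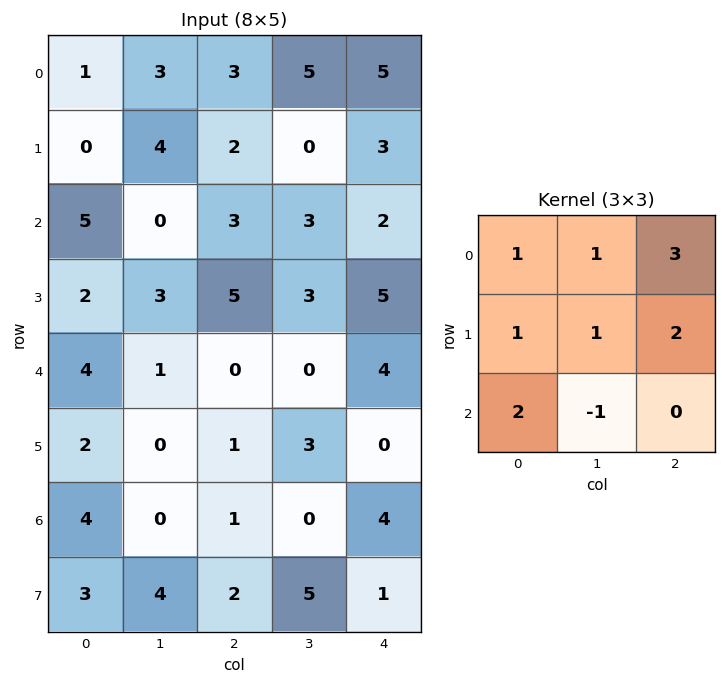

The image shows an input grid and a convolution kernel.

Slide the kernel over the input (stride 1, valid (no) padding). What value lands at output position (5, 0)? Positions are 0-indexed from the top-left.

The receptive field on the input at this output position is [2 0 1 / 4 0 1 / 3 4 2]. Elementwise product with the kernel and sum: 2·1 + 0·1 + 1·3 + 4·1 + 0·1 + 1·2 + 3·2 + 4·-1.

13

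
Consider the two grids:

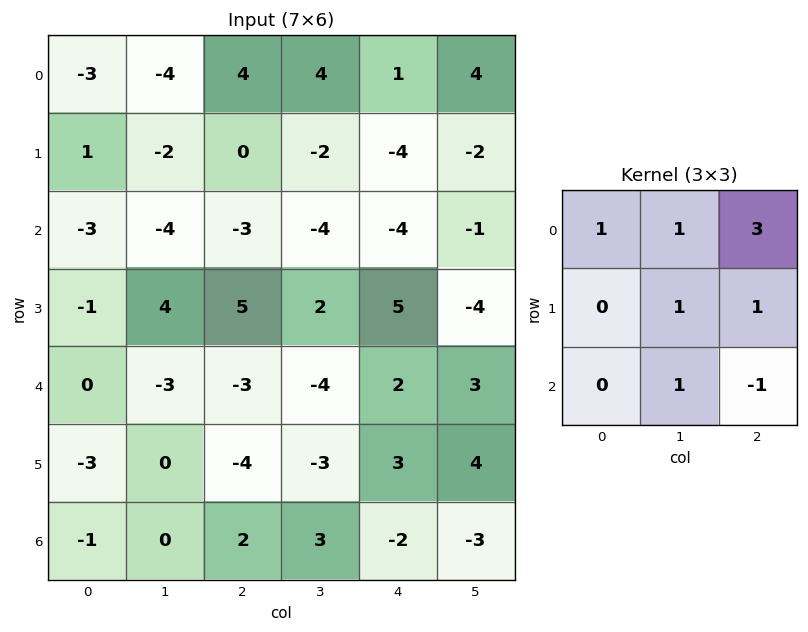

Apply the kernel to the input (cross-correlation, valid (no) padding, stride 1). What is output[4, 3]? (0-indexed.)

The receptive field on the input at this output position is [-4 2 3 / -3 3 4 / 3 -2 -3]. Elementwise product with the kernel and sum: -4·1 + 2·1 + 3·3 + 3·1 + 4·1 + -2·1 + -3·-1.

15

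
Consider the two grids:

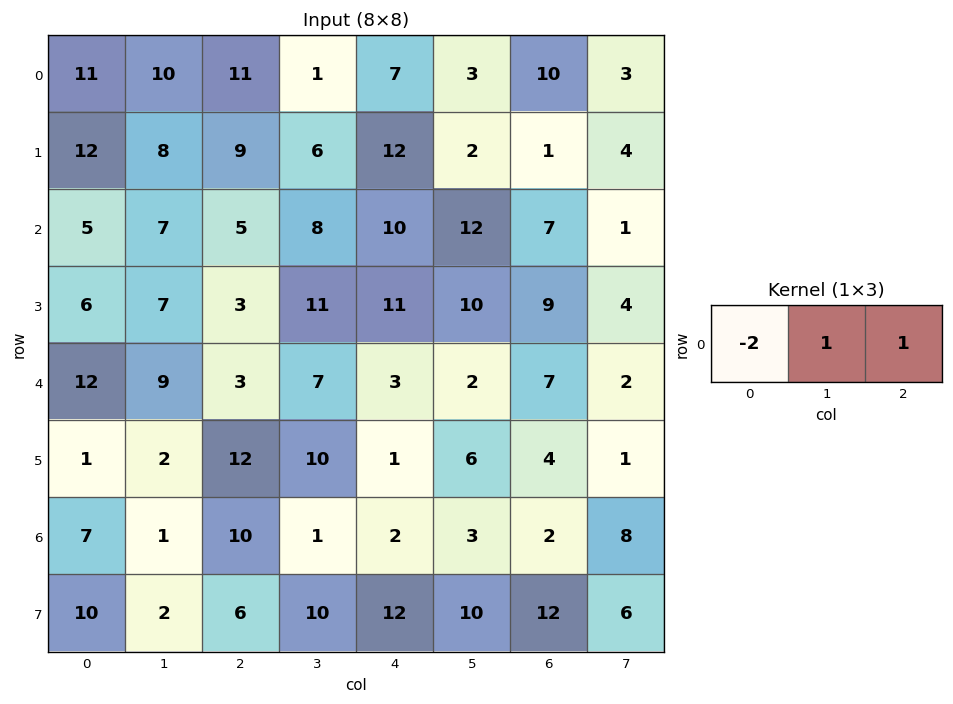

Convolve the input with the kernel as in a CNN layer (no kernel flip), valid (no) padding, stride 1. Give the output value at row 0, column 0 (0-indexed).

The receptive field on the input at this output position is [11 10 11]. Elementwise product with the kernel and sum: 11·-2 + 10·1 + 11·1.

-1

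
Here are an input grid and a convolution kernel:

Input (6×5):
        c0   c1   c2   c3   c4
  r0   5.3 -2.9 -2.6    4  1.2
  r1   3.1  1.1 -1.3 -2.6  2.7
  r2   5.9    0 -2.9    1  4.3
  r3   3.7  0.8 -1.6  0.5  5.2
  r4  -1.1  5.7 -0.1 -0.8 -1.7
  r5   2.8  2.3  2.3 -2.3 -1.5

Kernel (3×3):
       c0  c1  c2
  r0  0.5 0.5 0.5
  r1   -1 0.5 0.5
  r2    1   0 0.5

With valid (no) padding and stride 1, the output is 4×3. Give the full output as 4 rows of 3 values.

Output[0,0]: The receptive field on the input at this output position is [5.3 -2.9 -2.6 / 3.1 1.1 -1.3 / 5.9 0 -2.9]. Elementwise product with the kernel and sum: 5.3·0.5 + -2.9·0.5 + -2.6·0.5 + 3.1·-1 + 1.1·0.5 + -1.3·0.5 + 5.9·1 + -2.9·0.5.

1.15 -3.3 1.9
-3 -1.3 5.95
-3.75 3 4.7
9.3 -5.15 2.45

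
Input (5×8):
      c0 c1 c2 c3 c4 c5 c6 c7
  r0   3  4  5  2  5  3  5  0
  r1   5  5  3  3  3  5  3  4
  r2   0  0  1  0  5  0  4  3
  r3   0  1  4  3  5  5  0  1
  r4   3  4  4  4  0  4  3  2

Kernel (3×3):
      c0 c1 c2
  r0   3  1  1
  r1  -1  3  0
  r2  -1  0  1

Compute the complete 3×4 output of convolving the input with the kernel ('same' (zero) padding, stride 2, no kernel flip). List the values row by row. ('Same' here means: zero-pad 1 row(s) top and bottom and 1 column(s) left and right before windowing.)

Output[0,0]: The receptive field on the zero-padded input at this output position is [0 0 0 / 0 3 4 / 0 5 5]. Elementwise product with the kernel and sum: 0·3 + 0·1 + 0·1 + 0·-1 + 3·3 + 0·-1 + 5·1.
Output[0,1]: The receptive field on the zero-padded input at this output position is [0 0 0 / 4 5 2 / 5 3 3]. Elementwise product with the kernel and sum: 0·3 + 0·1 + 0·1 + 4·-1 + 5·3 + 5·-1 + 3·1.

14 9 15 11
11 26 34 30
10 18 15 21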